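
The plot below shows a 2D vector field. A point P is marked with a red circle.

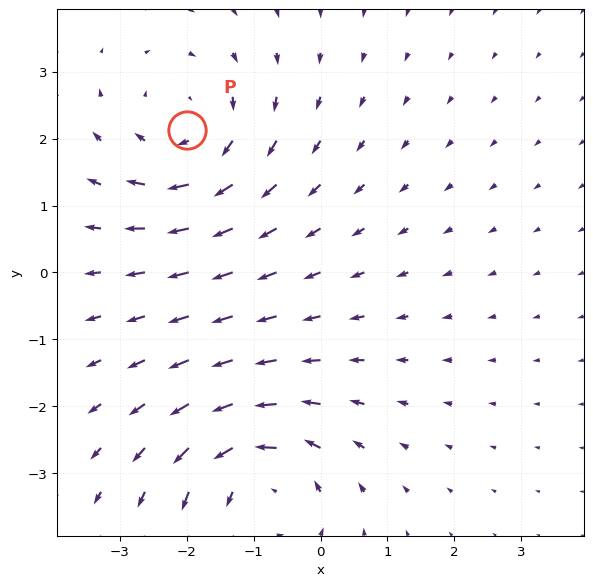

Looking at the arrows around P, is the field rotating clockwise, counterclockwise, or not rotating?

clockwise

Near P at (-2.0, 2.1) the arrows circulate clockwise. The curl (z-component) there is about -4; negative curl means clockwise rotation.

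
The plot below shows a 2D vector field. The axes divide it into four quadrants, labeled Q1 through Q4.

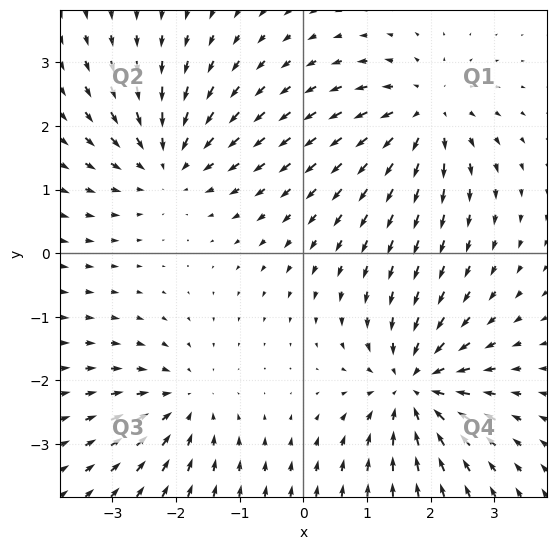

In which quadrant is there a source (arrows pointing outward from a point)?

Q1

The source sits at approximately (1.9, 2.2), which lies in quadrant Q1. The divergence there is about +5, positive as expected for a source.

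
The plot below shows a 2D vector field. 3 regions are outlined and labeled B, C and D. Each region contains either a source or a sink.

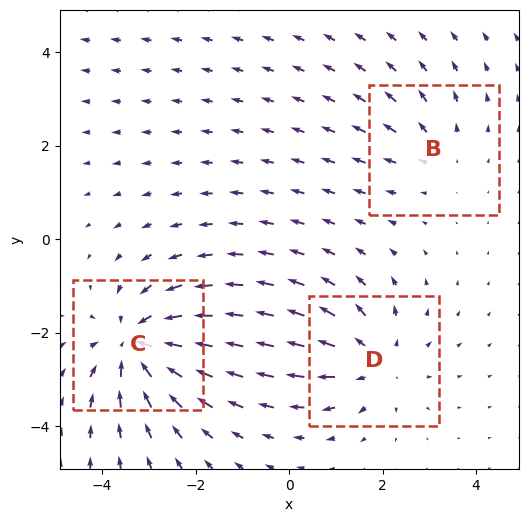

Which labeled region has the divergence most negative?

Divergence at each region's feature centre — B: about +2, C: about -5, D: about +3. Region C is most negative.

C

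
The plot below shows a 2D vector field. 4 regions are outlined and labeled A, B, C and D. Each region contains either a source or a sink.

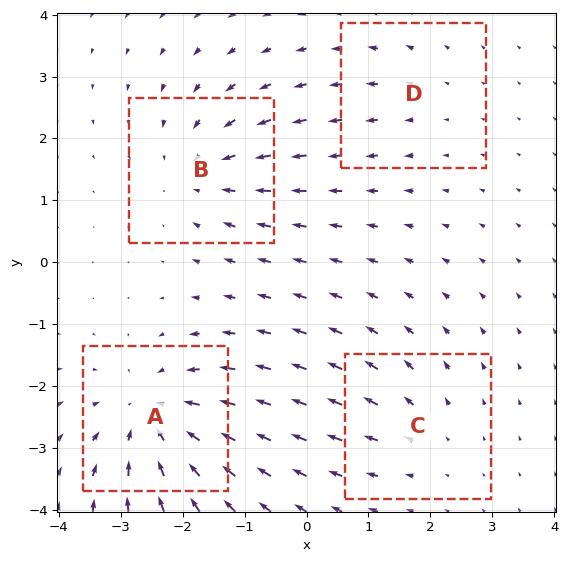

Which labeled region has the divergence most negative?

A

Divergence at each region's feature centre — A: about -6, B: about -4, C: about +3, D: about +2. Region A is most negative.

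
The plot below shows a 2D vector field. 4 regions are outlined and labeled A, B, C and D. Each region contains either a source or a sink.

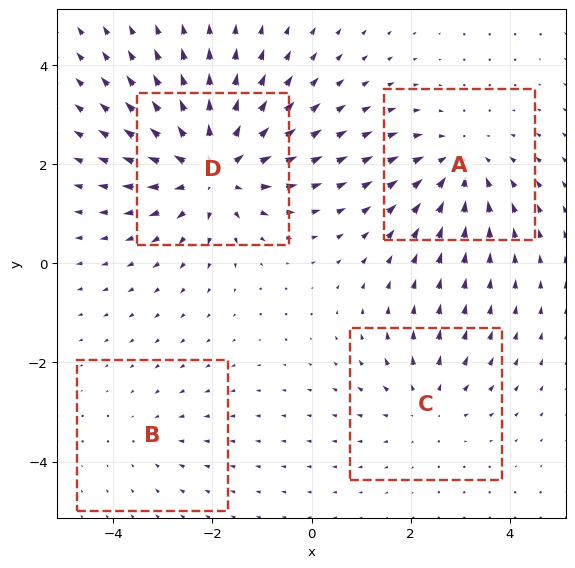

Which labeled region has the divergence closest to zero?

Divergence at each region's feature centre — A: about -4, B: about -2, C: about +3, D: about +6. Region B is closest to zero.

B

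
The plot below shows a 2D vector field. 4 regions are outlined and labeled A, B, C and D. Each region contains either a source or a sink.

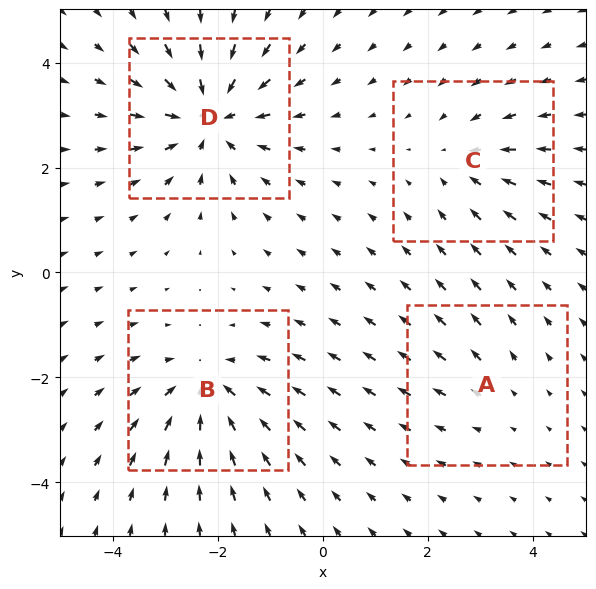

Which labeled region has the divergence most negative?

Divergence at each region's feature centre — A: about +2, B: about -5, C: about -3, D: about -6. Region D is most negative.

D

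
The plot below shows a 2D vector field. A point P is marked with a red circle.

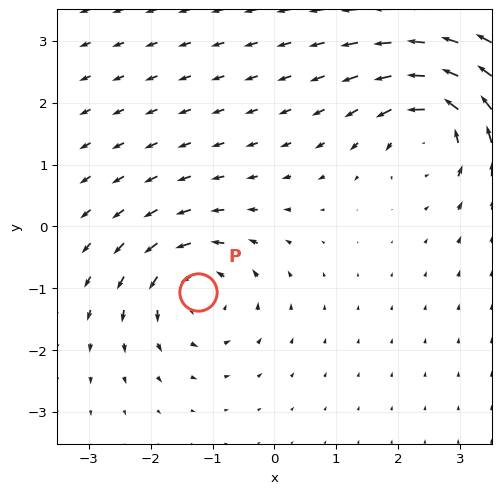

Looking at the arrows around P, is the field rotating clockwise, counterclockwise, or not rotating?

counterclockwise

Near P at (-1.2, -1.1) the arrows circulate counterclockwise. The curl (z-component) there is about +3; positive curl means counterclockwise rotation.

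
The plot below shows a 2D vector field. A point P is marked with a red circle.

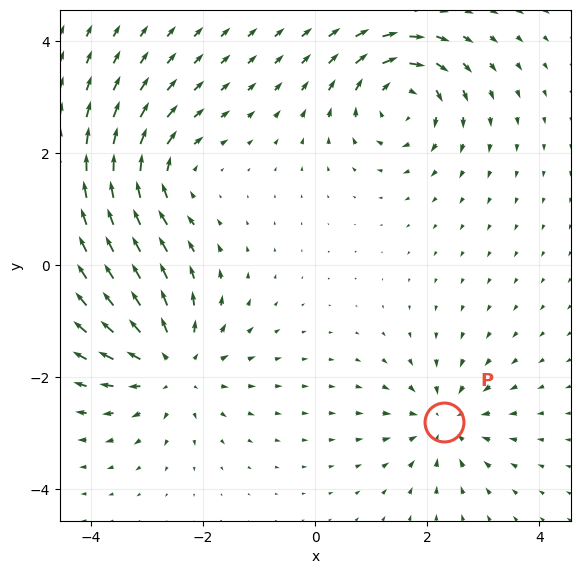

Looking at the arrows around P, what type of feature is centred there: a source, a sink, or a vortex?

sink

At P (2.3, -2.8) the arrows converge inward. Divergence about -4, curl ≈0 — negative divergence with near-zero curl is a sink.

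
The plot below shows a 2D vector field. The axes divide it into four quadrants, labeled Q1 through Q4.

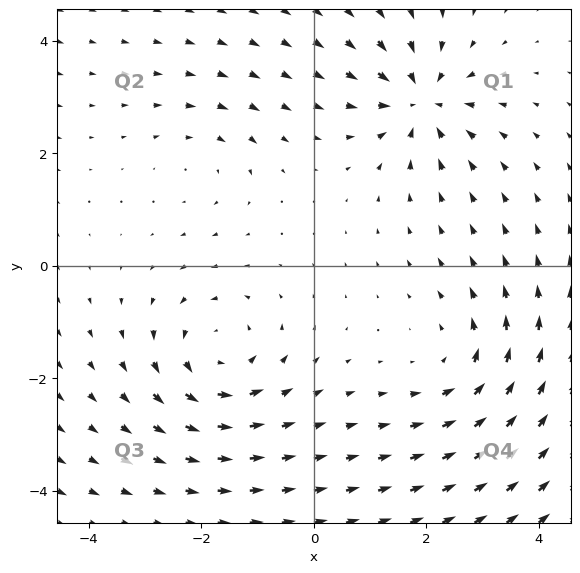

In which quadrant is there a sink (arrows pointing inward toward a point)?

The sink sits at approximately (1.9, 2.9), which lies in quadrant Q1. The divergence there is about -5, negative as expected for a sink.

Q1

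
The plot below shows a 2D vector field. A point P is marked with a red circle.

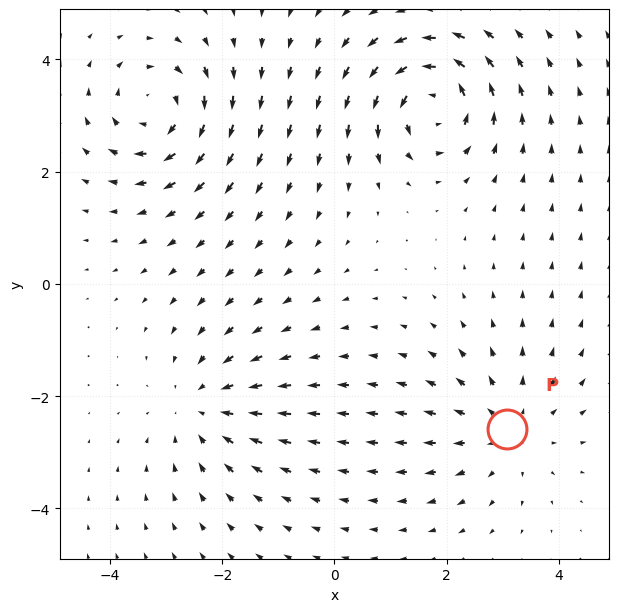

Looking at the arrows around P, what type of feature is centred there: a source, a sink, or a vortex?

source

At P (3.1, -2.6) the arrows spread outward. Divergence about +3, curl ≈0 — positive divergence with near-zero curl is a source.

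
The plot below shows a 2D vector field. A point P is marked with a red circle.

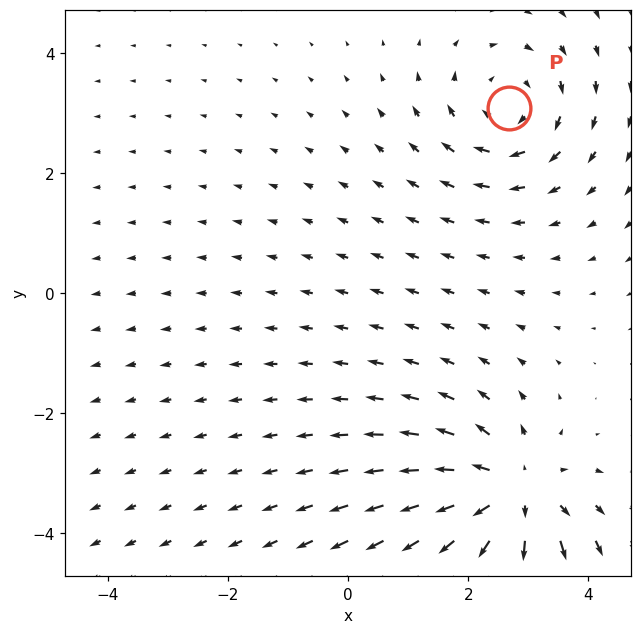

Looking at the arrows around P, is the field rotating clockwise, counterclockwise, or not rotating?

clockwise

Near P at (2.7, 3.1) the arrows circulate clockwise. The curl (z-component) there is about -3; negative curl means clockwise rotation.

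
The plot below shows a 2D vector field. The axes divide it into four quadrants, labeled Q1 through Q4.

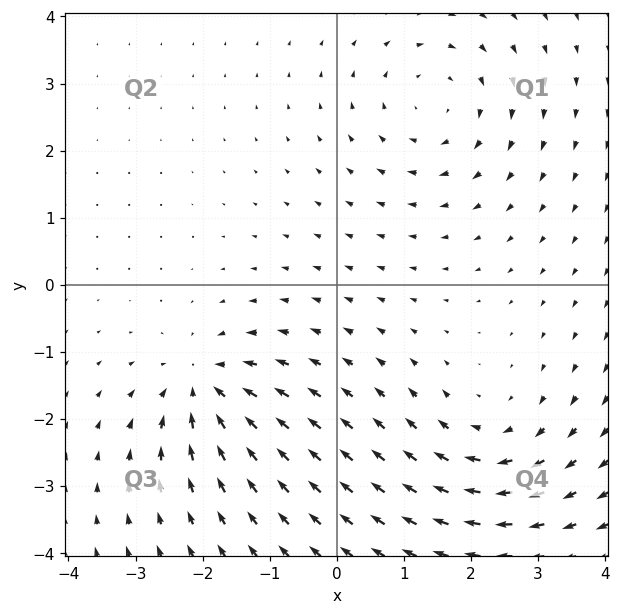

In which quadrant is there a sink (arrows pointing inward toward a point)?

Q3

The sink sits at approximately (-2.0, -1.5), which lies in quadrant Q3. The divergence there is about -5, negative as expected for a sink.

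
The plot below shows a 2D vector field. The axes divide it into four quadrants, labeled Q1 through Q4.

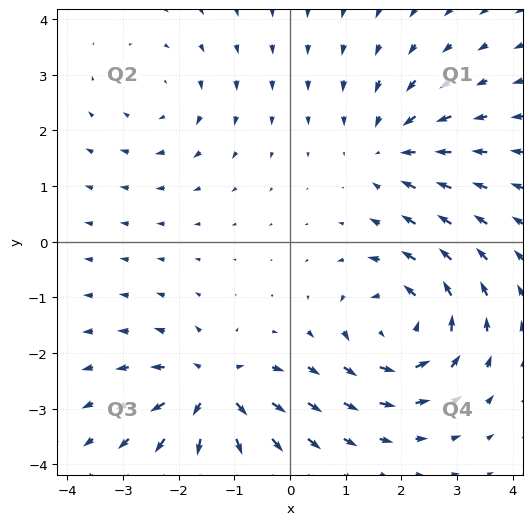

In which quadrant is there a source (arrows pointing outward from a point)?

The source sits at approximately (-1.4, -2.7), which lies in quadrant Q3. The divergence there is about +6, positive as expected for a source.

Q3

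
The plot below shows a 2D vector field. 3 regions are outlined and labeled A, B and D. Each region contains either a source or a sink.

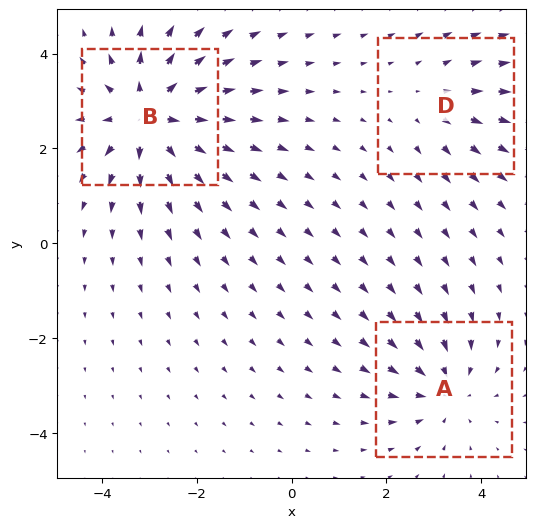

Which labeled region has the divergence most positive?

B

Divergence at each region's feature centre — A: about -3, B: about +5, D: about +2. Region B is most positive.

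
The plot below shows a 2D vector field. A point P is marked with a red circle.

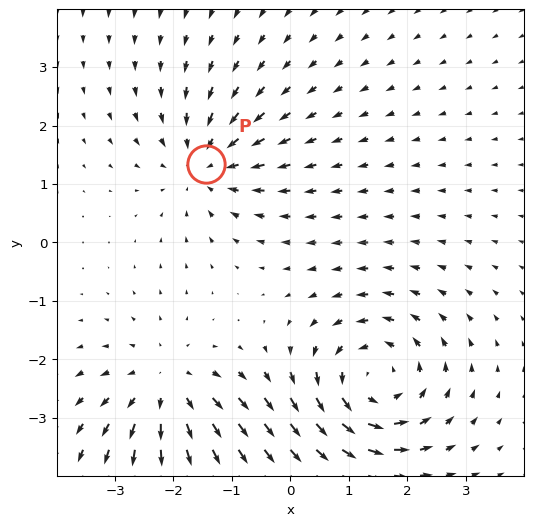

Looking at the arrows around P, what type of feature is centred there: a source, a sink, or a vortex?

sink

At P (-1.5, 1.3) the arrows converge inward. Divergence about -4, curl ≈0 — negative divergence with near-zero curl is a sink.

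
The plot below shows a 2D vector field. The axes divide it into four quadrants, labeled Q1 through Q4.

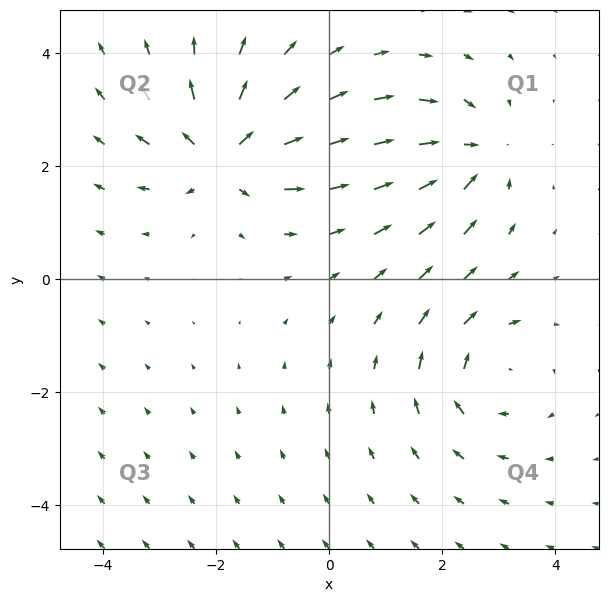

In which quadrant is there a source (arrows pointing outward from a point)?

Q2

The source sits at approximately (-1.8, 2.2), which lies in quadrant Q2. The divergence there is about +6, positive as expected for a source.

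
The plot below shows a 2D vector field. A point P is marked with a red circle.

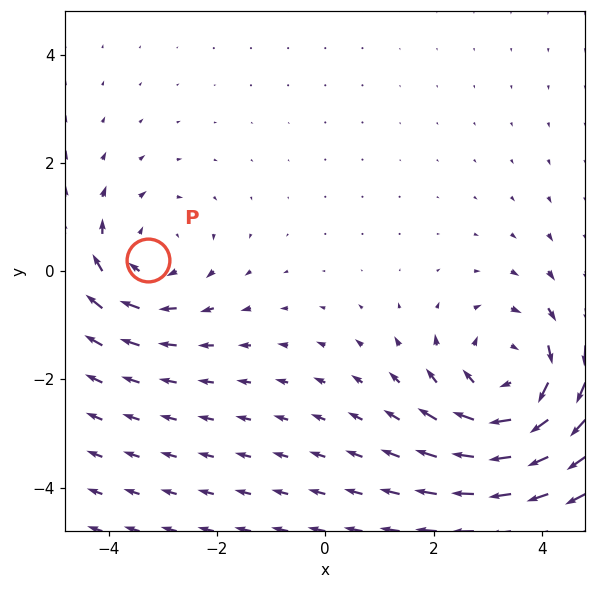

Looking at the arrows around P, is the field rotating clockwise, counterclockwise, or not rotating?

Near P at (-3.3, 0.2) the arrows circulate clockwise. The curl (z-component) there is about -2; negative curl means clockwise rotation.

clockwise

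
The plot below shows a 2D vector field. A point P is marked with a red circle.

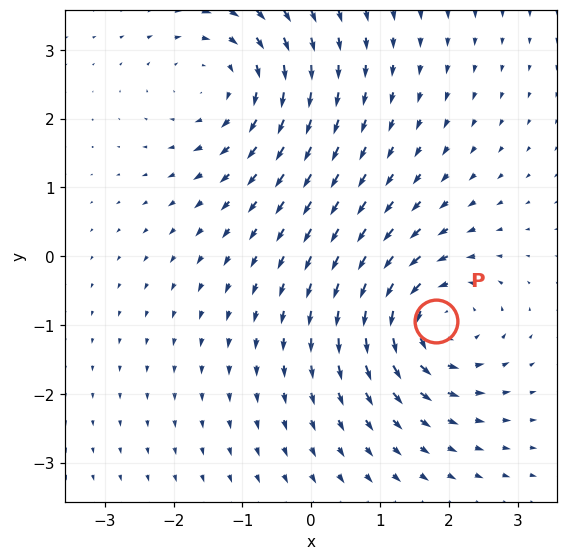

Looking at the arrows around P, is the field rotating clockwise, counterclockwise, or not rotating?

counterclockwise

Near P at (1.8, -0.9) the arrows circulate counterclockwise. The curl (z-component) there is about +5; positive curl means counterclockwise rotation.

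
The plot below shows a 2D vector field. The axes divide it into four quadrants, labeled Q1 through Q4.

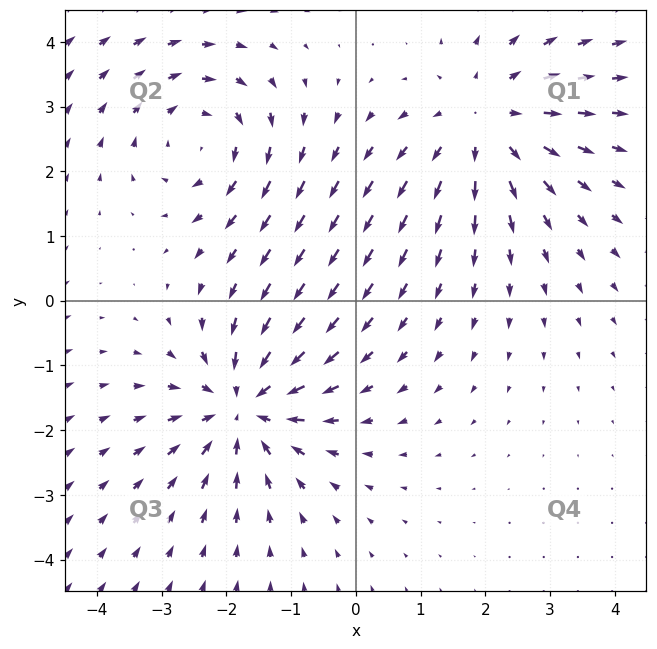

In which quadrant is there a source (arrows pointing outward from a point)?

Q1

The source sits at approximately (2.0, 2.8), which lies in quadrant Q1. The divergence there is about +3, positive as expected for a source.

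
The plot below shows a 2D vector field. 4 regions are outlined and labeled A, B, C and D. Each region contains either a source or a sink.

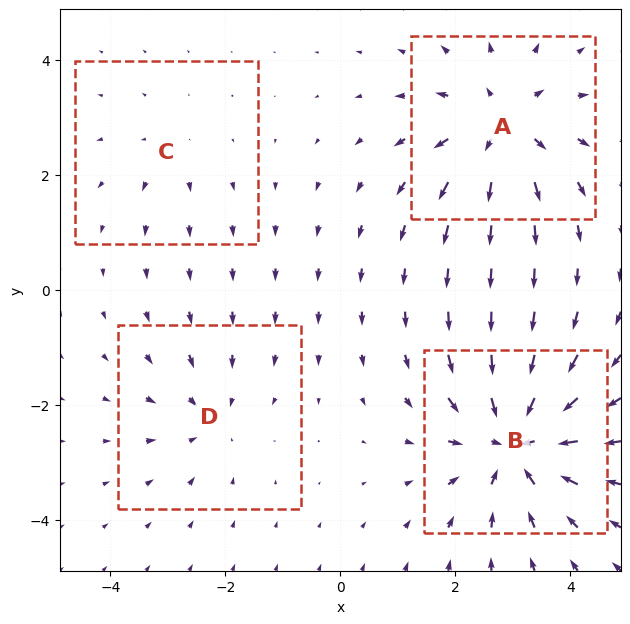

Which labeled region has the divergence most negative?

B

Divergence at each region's feature centre — A: about +5, B: about -7, C: about +2, D: about -3. Region B is most negative.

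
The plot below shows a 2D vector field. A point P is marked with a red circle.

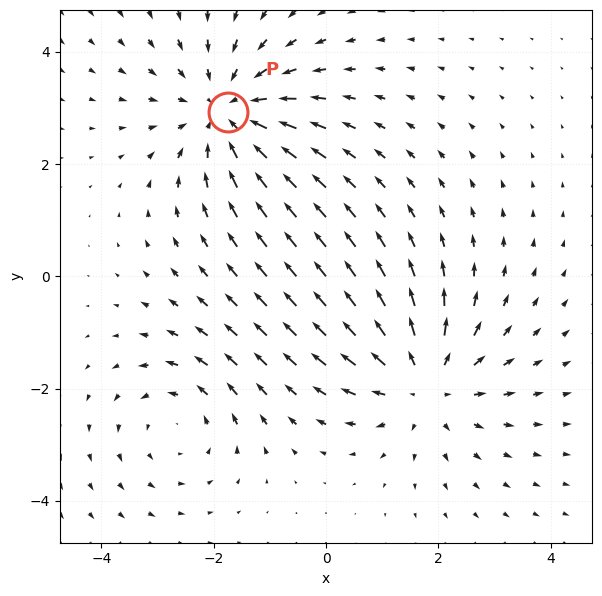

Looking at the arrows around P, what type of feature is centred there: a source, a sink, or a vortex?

At P (-1.8, 2.9) the arrows converge inward. Divergence about -3, curl ≈0 — negative divergence with near-zero curl is a sink.

sink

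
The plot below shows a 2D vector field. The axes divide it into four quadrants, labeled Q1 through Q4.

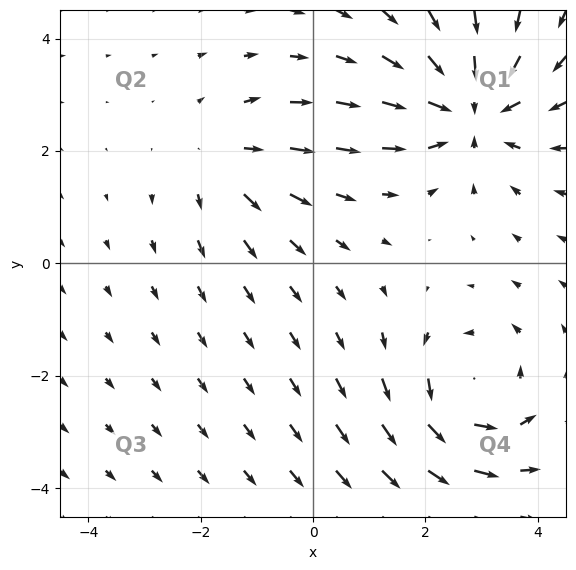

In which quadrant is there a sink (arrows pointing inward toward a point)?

The sink sits at approximately (2.8, 2.7), which lies in quadrant Q1. The divergence there is about -4, negative as expected for a sink.

Q1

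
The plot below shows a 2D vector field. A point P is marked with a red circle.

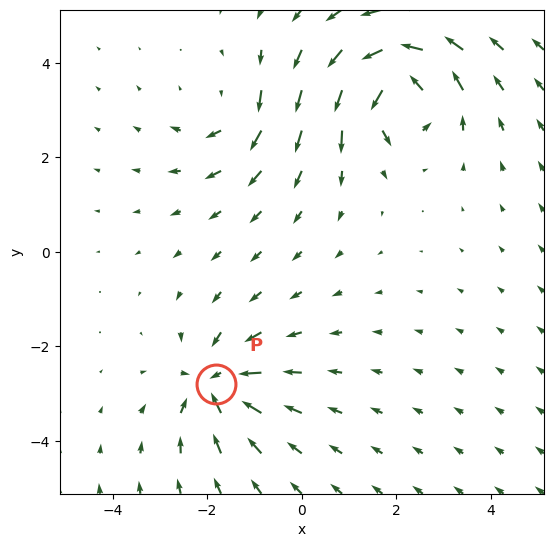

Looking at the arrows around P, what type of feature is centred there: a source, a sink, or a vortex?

At P (-1.8, -2.8) the arrows converge inward. Divergence about -4, curl ≈0 — negative divergence with near-zero curl is a sink.

sink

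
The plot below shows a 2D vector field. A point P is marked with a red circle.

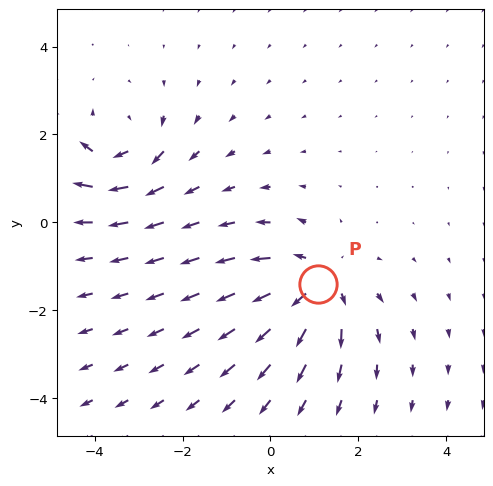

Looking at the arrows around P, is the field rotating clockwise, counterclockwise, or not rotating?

Near P at (1.1, -1.4) the arrows show no circulation. The curl there is ≈0.

not rotating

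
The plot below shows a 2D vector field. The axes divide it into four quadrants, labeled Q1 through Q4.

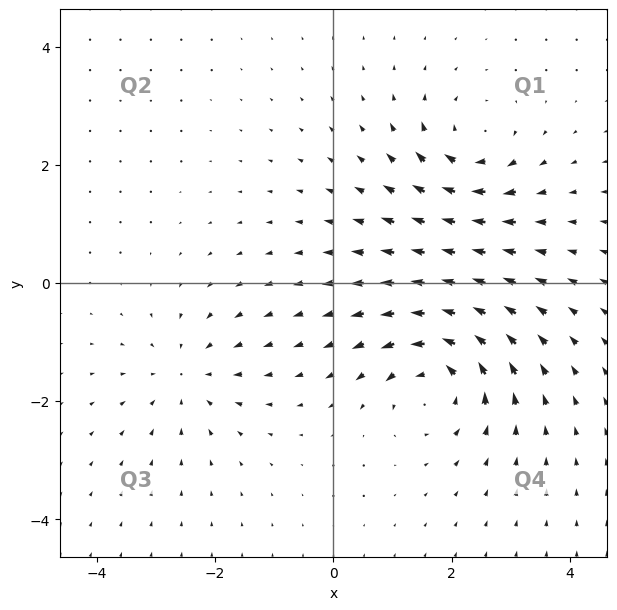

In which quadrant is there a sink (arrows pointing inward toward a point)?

Q3

The sink sits at approximately (-2.5, -1.6), which lies in quadrant Q3. The divergence there is about -3, negative as expected for a sink.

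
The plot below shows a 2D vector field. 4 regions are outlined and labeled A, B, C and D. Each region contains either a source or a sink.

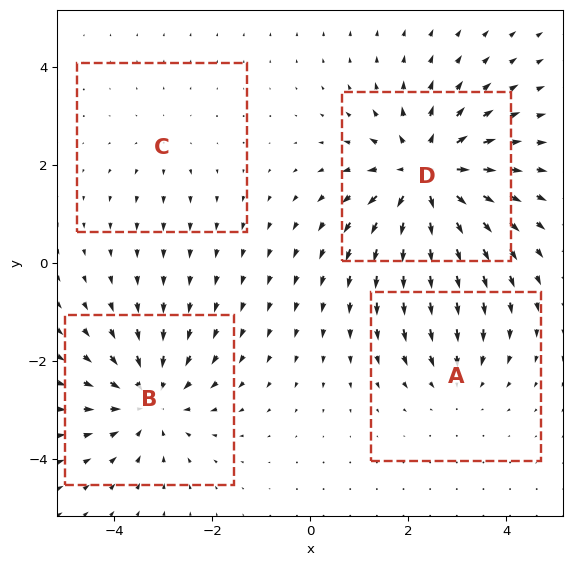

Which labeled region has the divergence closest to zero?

C

Divergence at each region's feature centre — A: about -3, B: about -4, C: about +2, D: about +6. Region C is closest to zero.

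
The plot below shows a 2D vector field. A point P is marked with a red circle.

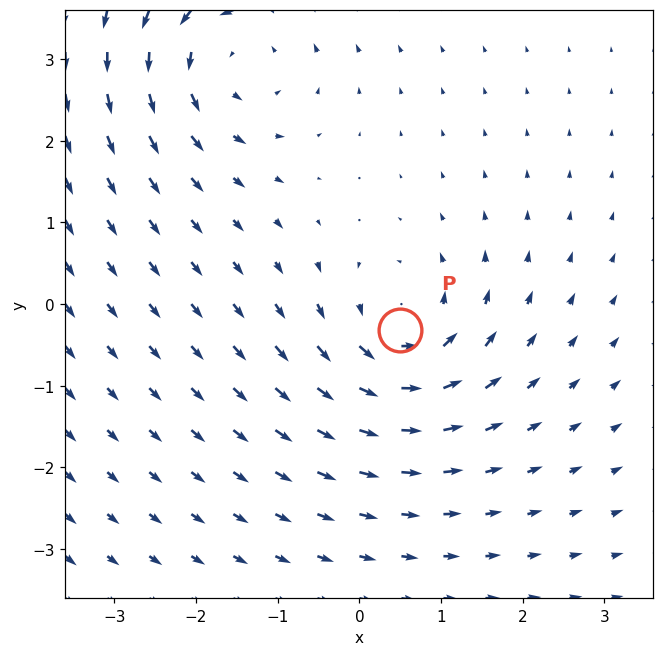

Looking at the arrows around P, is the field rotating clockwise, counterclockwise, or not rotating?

counterclockwise

Near P at (0.5, -0.3) the arrows circulate counterclockwise. The curl (z-component) there is about +4; positive curl means counterclockwise rotation.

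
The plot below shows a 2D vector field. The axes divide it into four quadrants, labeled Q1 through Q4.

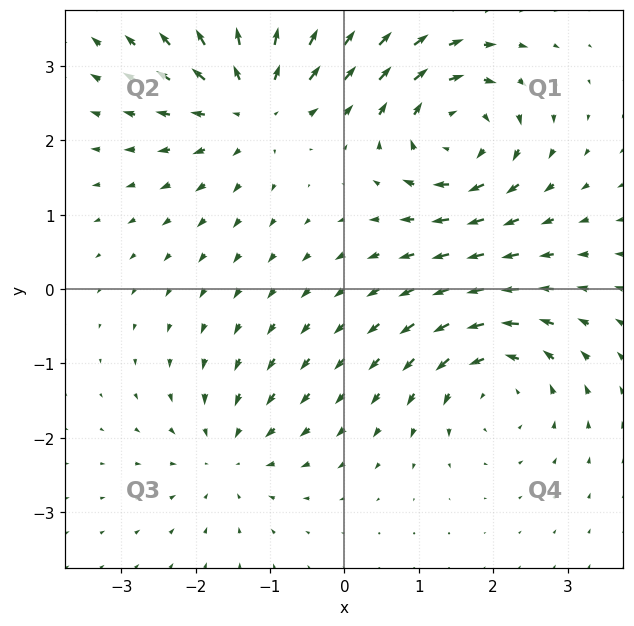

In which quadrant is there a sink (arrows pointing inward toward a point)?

Q3

The sink sits at approximately (-1.6, -2.2), which lies in quadrant Q3. The divergence there is about -3, negative as expected for a sink.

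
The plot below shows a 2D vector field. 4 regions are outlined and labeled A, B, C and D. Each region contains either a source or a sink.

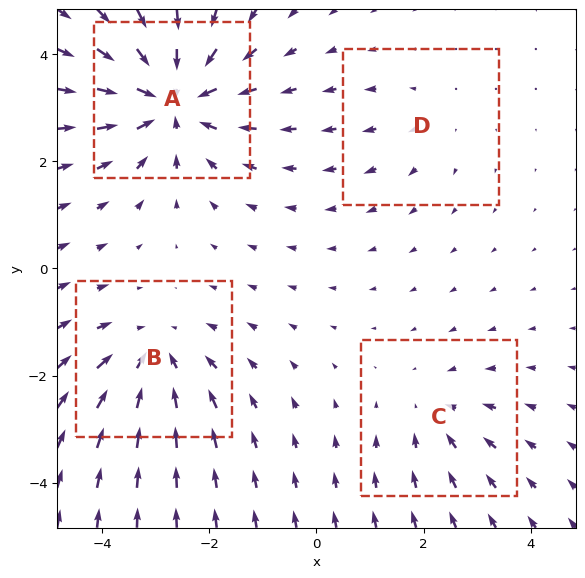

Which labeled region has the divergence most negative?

Divergence at each region's feature centre — A: about -7, B: about -4, C: about -3, D: about +2. Region A is most negative.

A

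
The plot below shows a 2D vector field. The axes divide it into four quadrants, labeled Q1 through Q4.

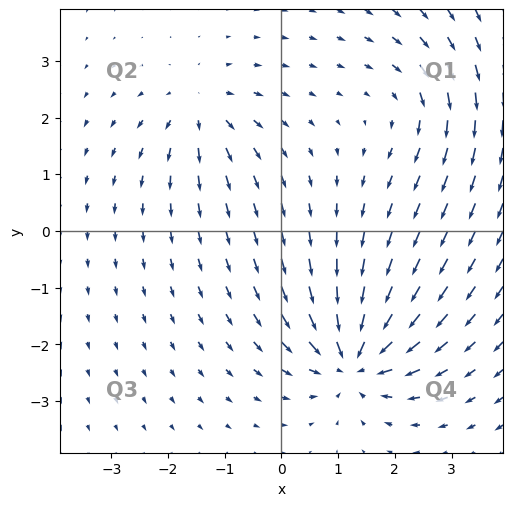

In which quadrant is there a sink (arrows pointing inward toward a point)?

Q4

The sink sits at approximately (1.3, -2.3), which lies in quadrant Q4. The divergence there is about -6, negative as expected for a sink.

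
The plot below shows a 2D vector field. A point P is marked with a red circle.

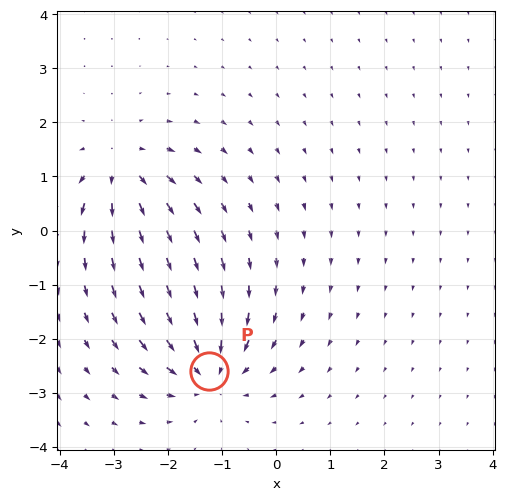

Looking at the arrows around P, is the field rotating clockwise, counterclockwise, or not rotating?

Near P at (-1.2, -2.6) the arrows show no circulation. The curl there is ≈0.

not rotating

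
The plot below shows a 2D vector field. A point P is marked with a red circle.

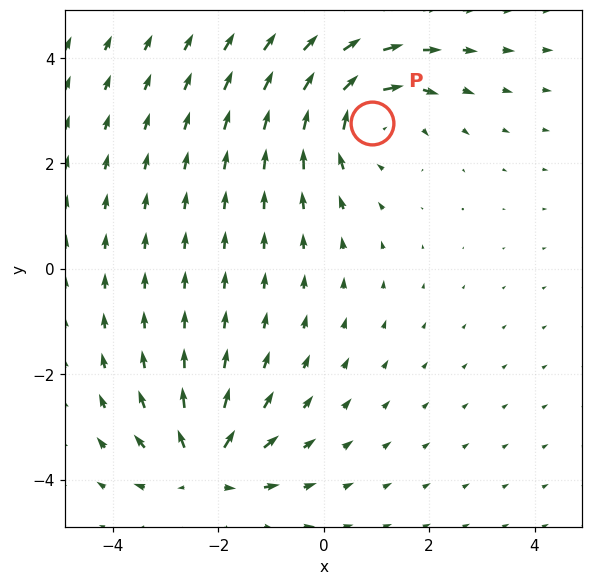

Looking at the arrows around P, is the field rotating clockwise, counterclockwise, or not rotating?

Near P at (0.9, 2.8) the arrows circulate clockwise. The curl (z-component) there is about -4; negative curl means clockwise rotation.

clockwise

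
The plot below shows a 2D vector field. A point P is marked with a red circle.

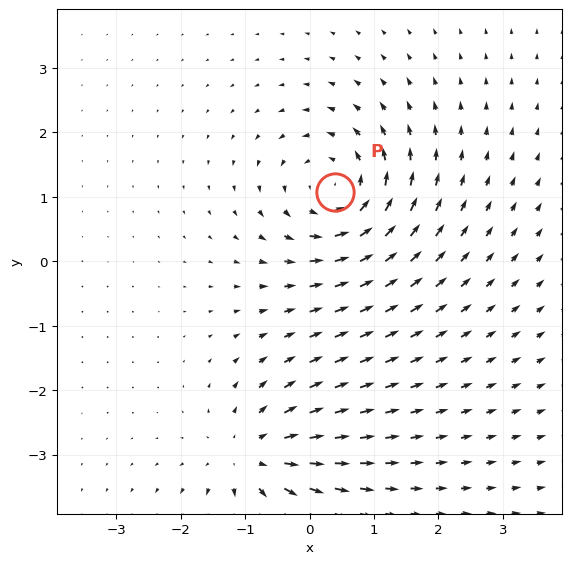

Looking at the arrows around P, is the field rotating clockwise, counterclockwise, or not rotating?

counterclockwise

Near P at (0.4, 1.1) the arrows circulate counterclockwise. The curl (z-component) there is about +5; positive curl means counterclockwise rotation.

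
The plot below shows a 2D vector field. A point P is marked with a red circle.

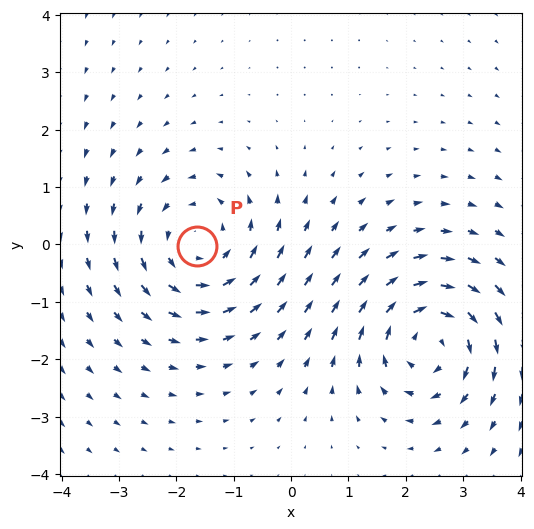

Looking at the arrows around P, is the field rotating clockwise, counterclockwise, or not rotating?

Near P at (-1.6, -0.0) the arrows circulate counterclockwise. The curl (z-component) there is about +2; positive curl means counterclockwise rotation.

counterclockwise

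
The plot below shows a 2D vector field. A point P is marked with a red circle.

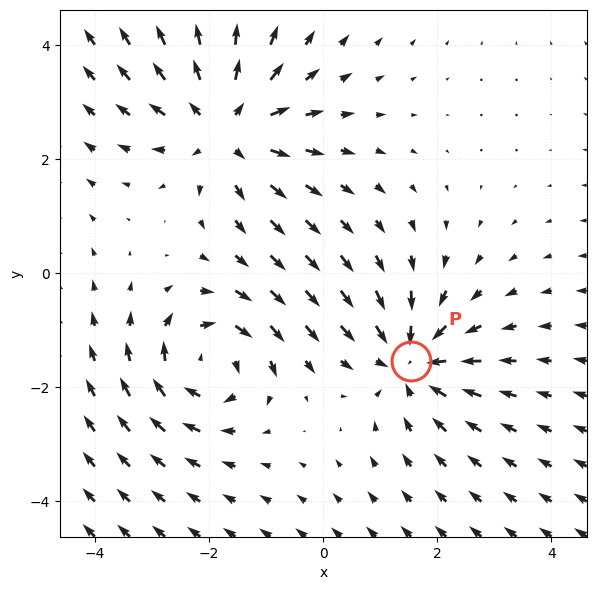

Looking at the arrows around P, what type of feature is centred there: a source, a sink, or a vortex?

sink

At P (1.5, -1.5) the arrows converge inward. Divergence about -3, curl ≈0 — negative divergence with near-zero curl is a sink.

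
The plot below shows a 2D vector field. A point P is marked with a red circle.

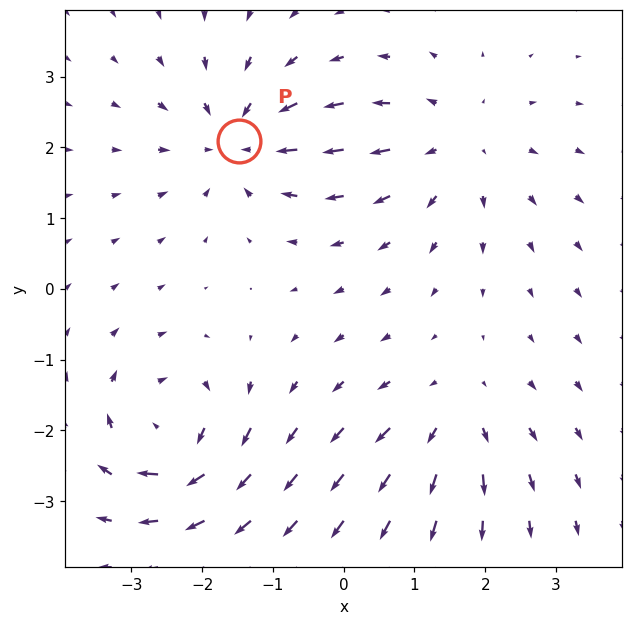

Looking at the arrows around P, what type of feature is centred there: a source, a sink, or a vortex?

sink

At P (-1.5, 2.1) the arrows converge inward. Divergence about -5, curl ≈0 — negative divergence with near-zero curl is a sink.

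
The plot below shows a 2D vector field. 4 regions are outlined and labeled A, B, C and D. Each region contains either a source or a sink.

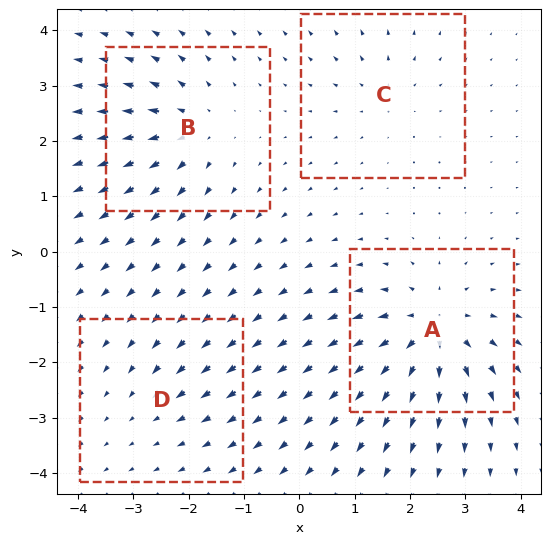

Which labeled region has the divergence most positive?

A

Divergence at each region's feature centre — A: about +8, B: about +5, C: about +3, D: about -2. Region A is most positive.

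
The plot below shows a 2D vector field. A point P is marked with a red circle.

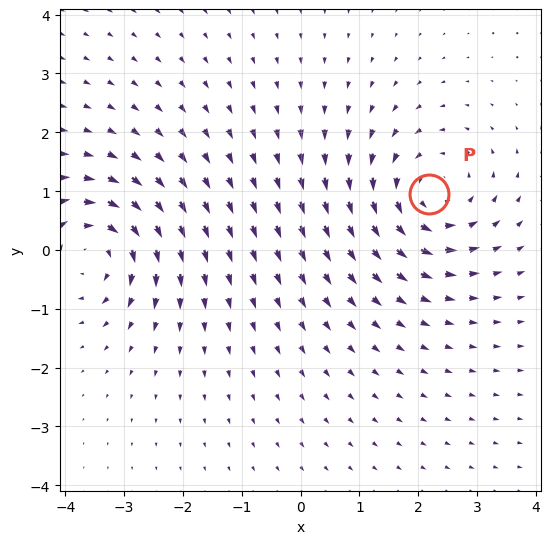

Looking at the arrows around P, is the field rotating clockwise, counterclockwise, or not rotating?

counterclockwise

Near P at (2.2, 1.0) the arrows circulate counterclockwise. The curl (z-component) there is about +3; positive curl means counterclockwise rotation.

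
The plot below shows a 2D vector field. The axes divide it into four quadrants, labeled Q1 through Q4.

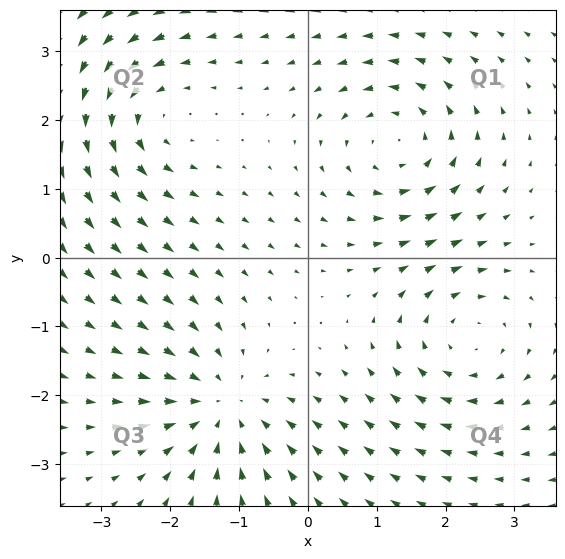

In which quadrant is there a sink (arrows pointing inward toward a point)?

The sink sits at approximately (-1.2, -2.2), which lies in quadrant Q3. The divergence there is about -5, negative as expected for a sink.

Q3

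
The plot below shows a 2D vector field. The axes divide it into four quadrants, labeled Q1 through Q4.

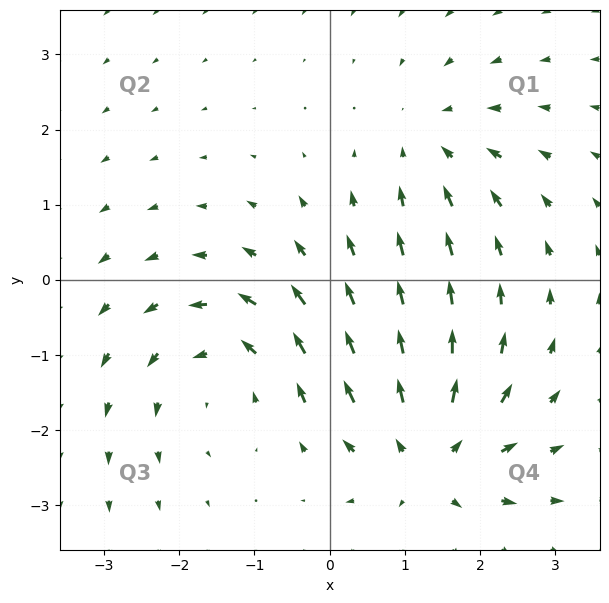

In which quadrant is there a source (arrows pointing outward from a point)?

The source sits at approximately (1.3, -2.4), which lies in quadrant Q4. The divergence there is about +4, positive as expected for a source.

Q4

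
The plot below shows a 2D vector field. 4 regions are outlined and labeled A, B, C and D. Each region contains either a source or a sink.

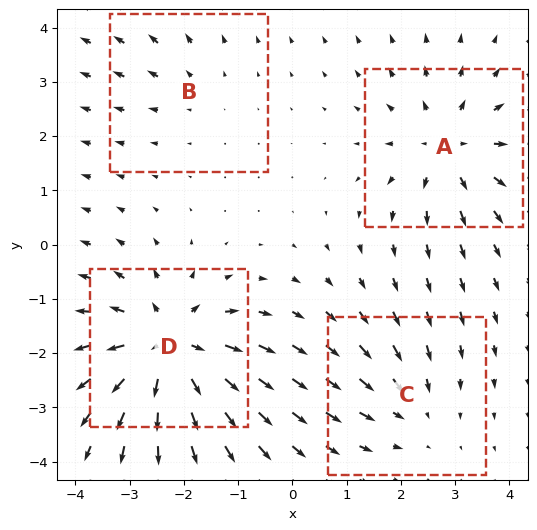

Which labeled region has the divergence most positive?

Divergence at each region's feature centre — A: about +5, B: about +2, C: about -3, D: about +7. Region D is most positive.

D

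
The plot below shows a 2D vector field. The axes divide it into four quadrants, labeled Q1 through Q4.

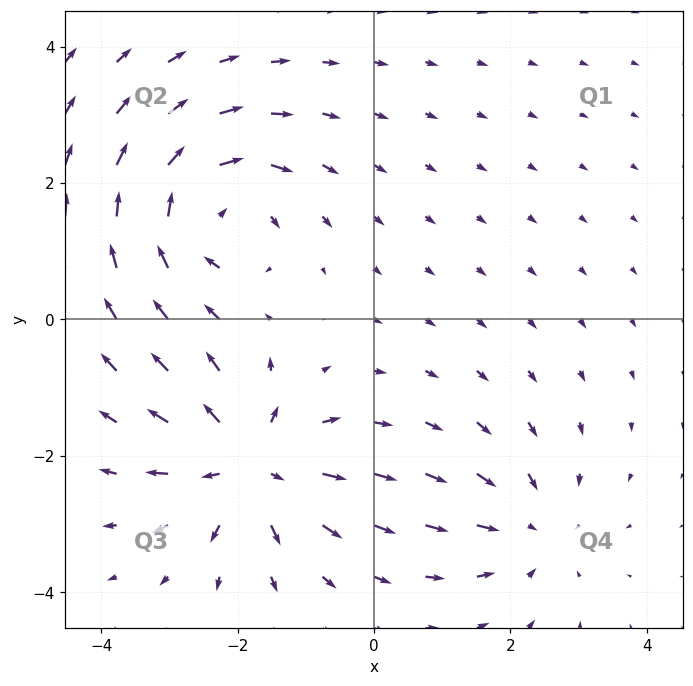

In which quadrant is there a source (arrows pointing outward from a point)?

The source sits at approximately (-1.8, -2.1), which lies in quadrant Q3. The divergence there is about +5, positive as expected for a source.

Q3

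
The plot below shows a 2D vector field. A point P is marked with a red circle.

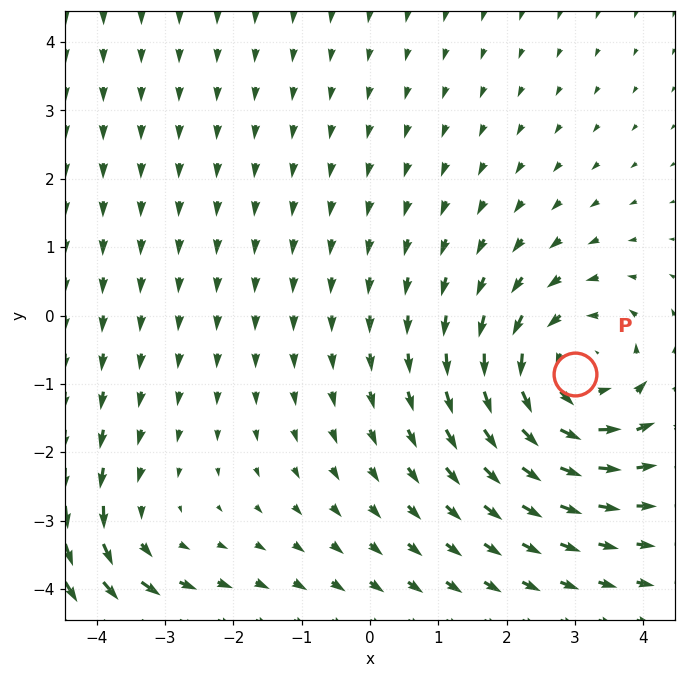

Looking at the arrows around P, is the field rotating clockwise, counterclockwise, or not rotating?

Near P at (3.0, -0.9) the arrows circulate counterclockwise. The curl (z-component) there is about +4; positive curl means counterclockwise rotation.

counterclockwise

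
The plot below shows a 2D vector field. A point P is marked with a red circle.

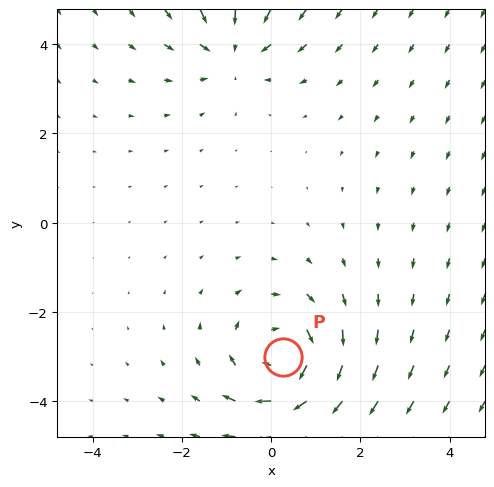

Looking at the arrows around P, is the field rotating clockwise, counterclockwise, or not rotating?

clockwise

Near P at (0.3, -3.0) the arrows circulate clockwise. The curl (z-component) there is about -5; negative curl means clockwise rotation.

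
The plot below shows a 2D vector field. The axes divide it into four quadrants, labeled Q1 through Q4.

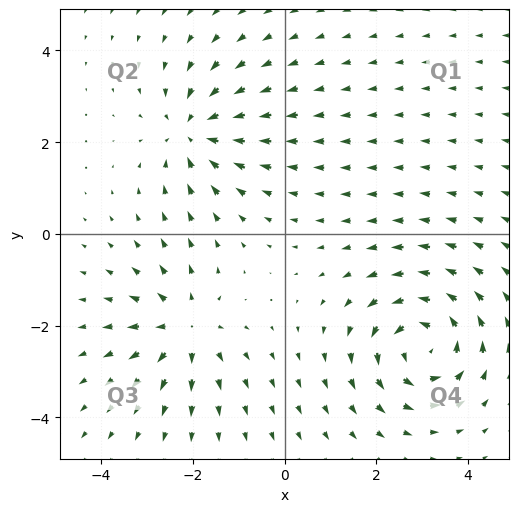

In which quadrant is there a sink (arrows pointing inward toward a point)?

Q2

The sink sits at approximately (-2.0, 2.2), which lies in quadrant Q2. The divergence there is about -3, negative as expected for a sink.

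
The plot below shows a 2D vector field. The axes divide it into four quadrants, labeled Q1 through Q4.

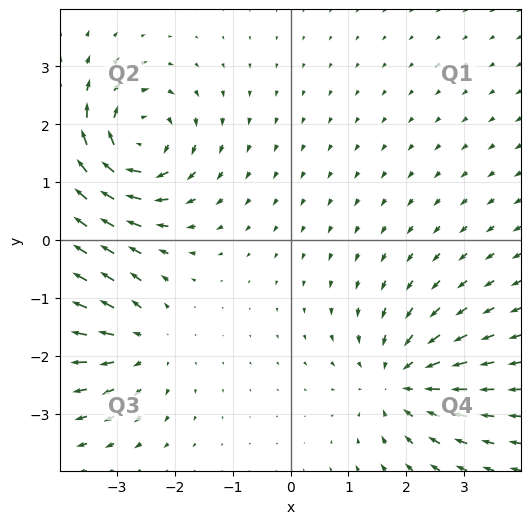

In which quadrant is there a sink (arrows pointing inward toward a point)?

Q4

The sink sits at approximately (1.9, -2.4), which lies in quadrant Q4. The divergence there is about -4, negative as expected for a sink.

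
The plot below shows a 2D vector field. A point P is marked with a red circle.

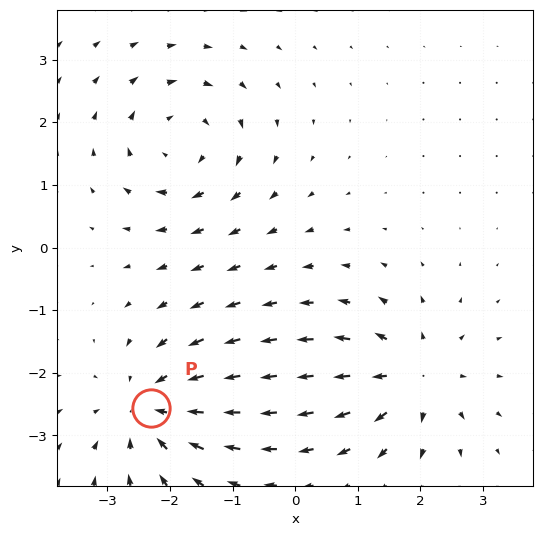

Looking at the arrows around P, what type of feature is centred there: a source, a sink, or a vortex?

sink

At P (-2.3, -2.6) the arrows converge inward. Divergence about -5, curl ≈0 — negative divergence with near-zero curl is a sink.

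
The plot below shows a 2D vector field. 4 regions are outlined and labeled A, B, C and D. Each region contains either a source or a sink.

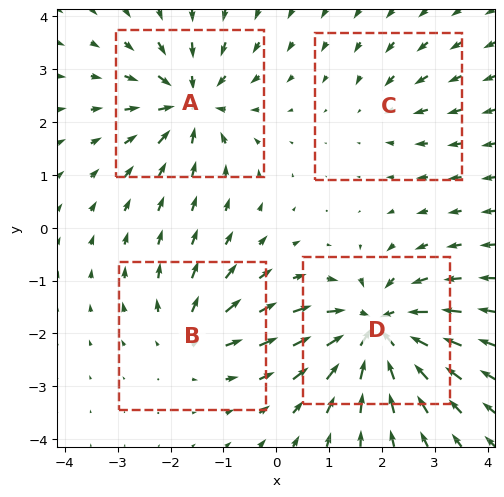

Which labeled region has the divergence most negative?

Divergence at each region's feature centre — A: about -6, B: about +4, C: about -3, D: about -9. Region D is most negative.

D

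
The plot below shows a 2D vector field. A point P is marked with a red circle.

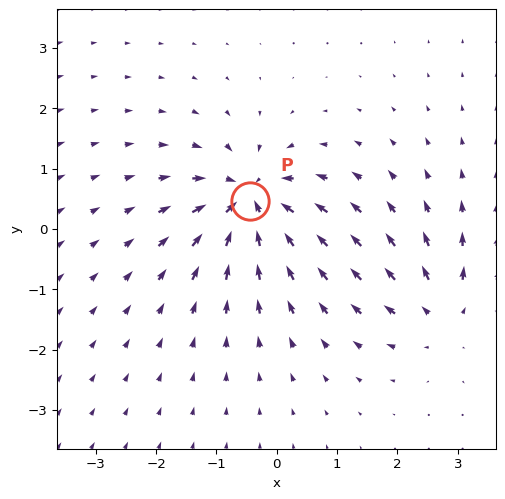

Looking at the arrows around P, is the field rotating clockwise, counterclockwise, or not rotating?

Near P at (-0.4, 0.5) the arrows show no circulation. The curl there is ≈0.

not rotating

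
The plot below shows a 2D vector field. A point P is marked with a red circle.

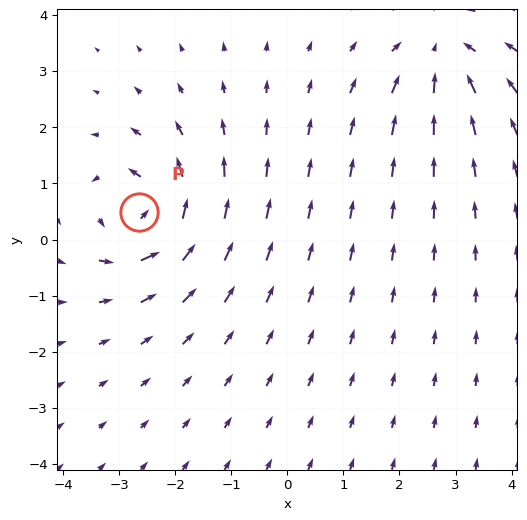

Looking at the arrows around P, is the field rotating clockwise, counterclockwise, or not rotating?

counterclockwise

Near P at (-2.6, 0.5) the arrows circulate counterclockwise. The curl (z-component) there is about +7; positive curl means counterclockwise rotation.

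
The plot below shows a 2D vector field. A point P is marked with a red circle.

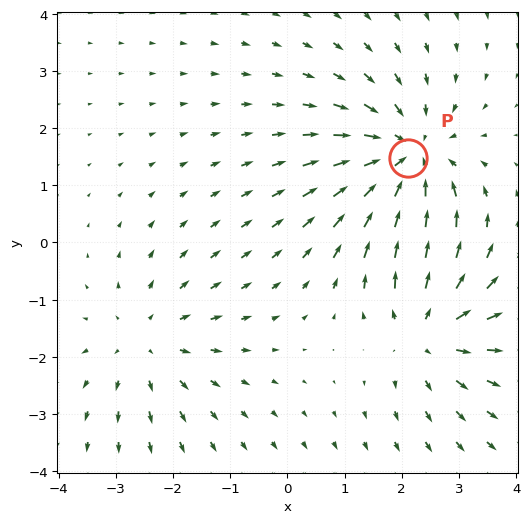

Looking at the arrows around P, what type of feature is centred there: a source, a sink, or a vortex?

sink

At P (2.1, 1.5) the arrows converge inward. Divergence about -4, curl ≈0 — negative divergence with near-zero curl is a sink.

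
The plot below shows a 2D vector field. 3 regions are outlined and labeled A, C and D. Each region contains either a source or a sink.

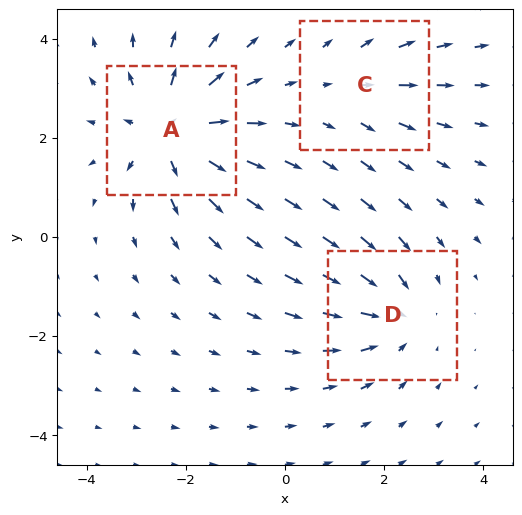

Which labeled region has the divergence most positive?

Divergence at each region's feature centre — A: about +5, C: about +2, D: about -3. Region A is most positive.

A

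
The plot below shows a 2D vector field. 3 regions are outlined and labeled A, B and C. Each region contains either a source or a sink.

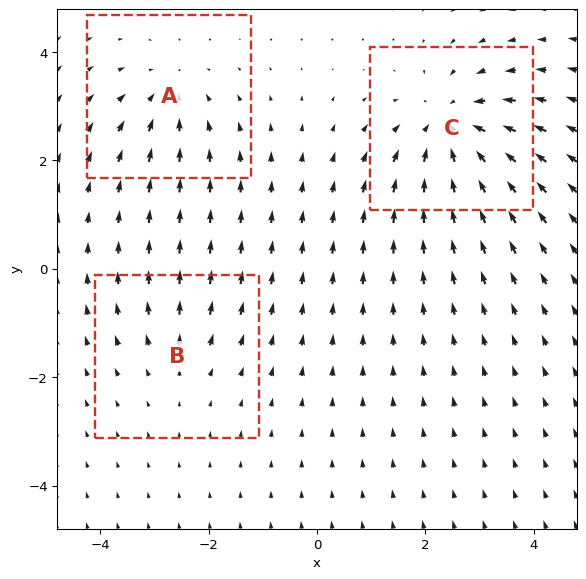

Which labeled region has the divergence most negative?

Divergence at each region's feature centre — A: about -3, B: about +2, C: about -5. Region C is most negative.

C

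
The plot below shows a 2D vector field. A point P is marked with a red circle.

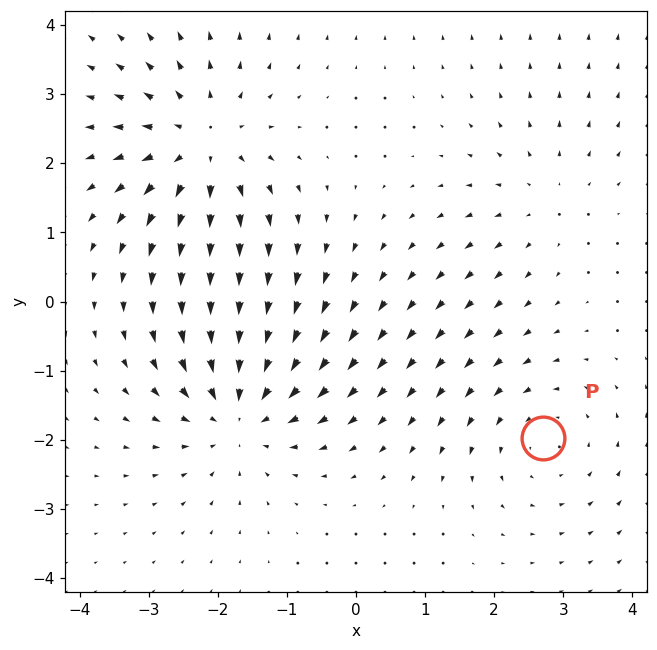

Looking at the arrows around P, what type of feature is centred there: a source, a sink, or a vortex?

At P (2.7, -2.0) the arrows circulate counterclockwise. Divergence ≈0, curl about +3 — near-zero divergence with nonzero curl is a vortex.

vortex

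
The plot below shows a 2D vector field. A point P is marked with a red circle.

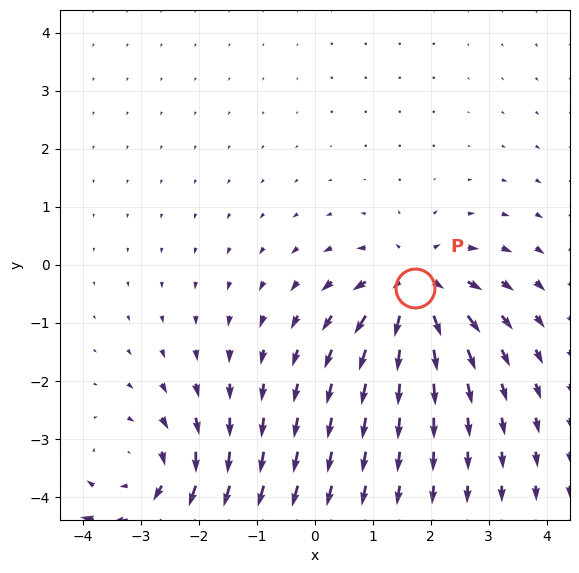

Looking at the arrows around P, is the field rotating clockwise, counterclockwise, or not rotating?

not rotating

Near P at (1.7, -0.4) the arrows show no circulation. The curl there is ≈0.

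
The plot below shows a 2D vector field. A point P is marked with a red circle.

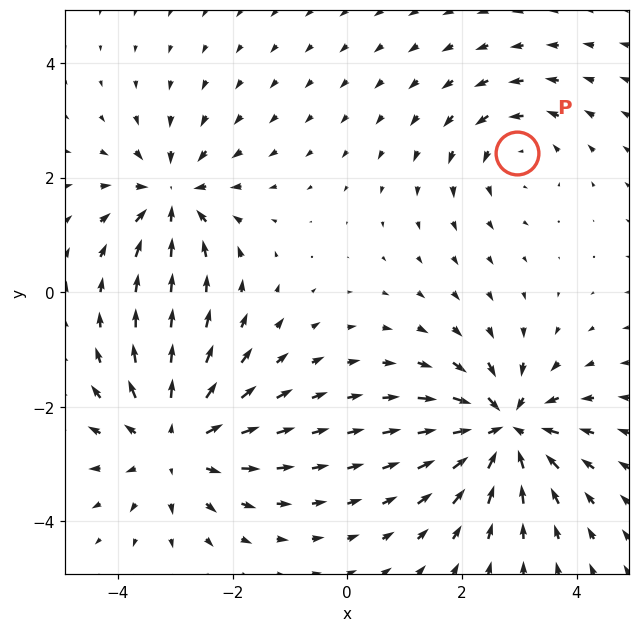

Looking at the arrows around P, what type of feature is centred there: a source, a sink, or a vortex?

At P (3.0, 2.4) the arrows circulate counterclockwise. Divergence ≈0, curl about +3 — near-zero divergence with nonzero curl is a vortex.

vortex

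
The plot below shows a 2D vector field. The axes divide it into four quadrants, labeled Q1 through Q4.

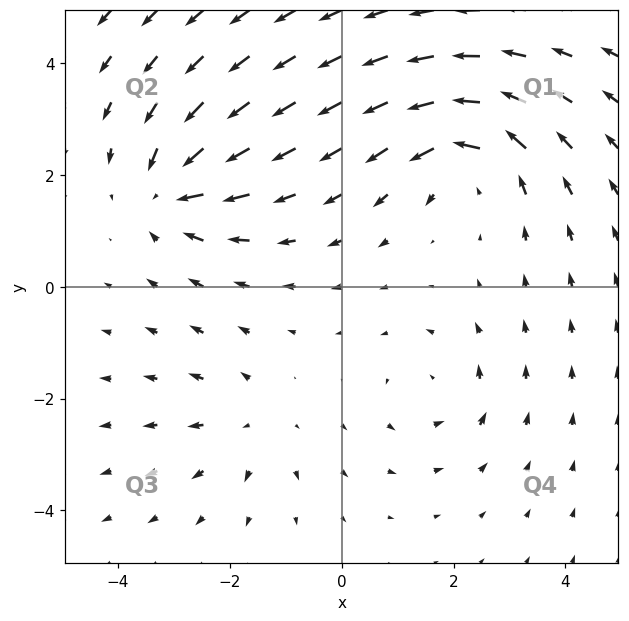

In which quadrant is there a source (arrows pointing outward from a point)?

The source sits at approximately (-1.6, -2.5), which lies in quadrant Q3. The divergence there is about +3, positive as expected for a source.

Q3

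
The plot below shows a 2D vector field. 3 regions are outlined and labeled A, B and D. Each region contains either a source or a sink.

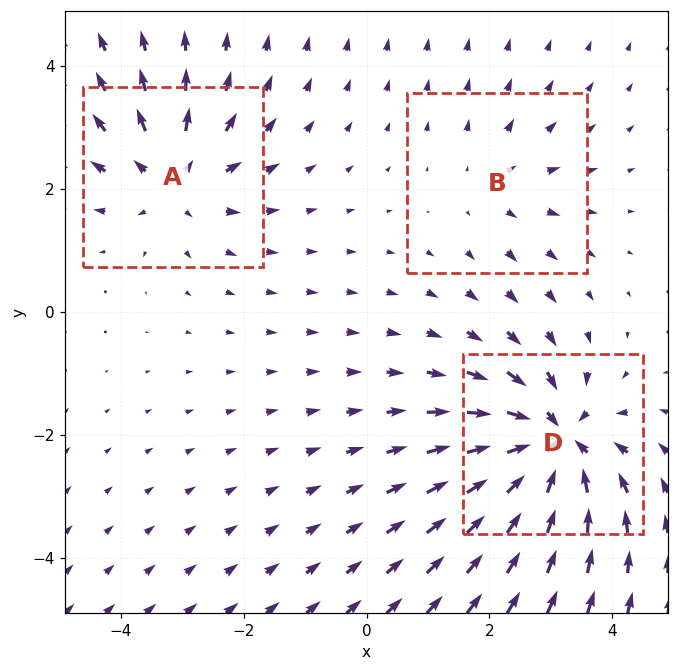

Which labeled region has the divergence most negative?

D

Divergence at each region's feature centre — A: about +4, B: about +2, D: about -6. Region D is most negative.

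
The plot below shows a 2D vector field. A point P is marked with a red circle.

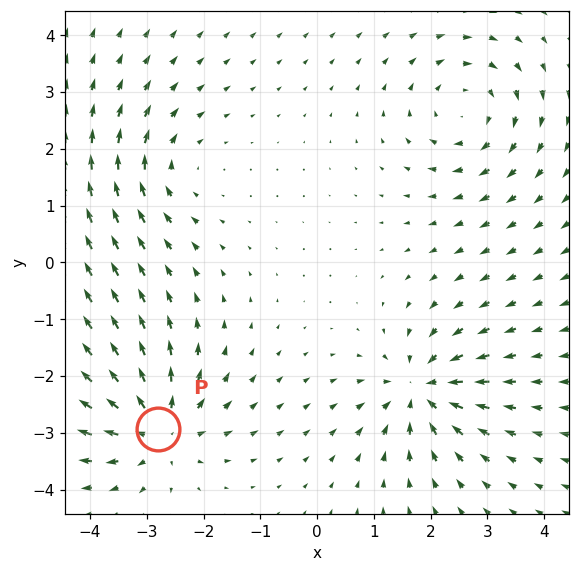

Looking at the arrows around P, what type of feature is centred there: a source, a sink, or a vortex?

At P (-2.8, -2.9) the arrows spread outward. Divergence about +5, curl ≈0 — positive divergence with near-zero curl is a source.

source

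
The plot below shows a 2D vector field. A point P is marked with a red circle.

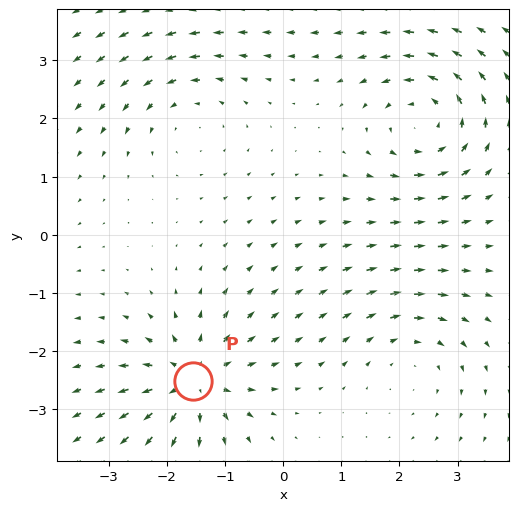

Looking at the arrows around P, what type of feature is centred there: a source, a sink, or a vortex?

At P (-1.5, -2.5) the arrows spread outward. Divergence about +5, curl ≈0 — positive divergence with near-zero curl is a source.

source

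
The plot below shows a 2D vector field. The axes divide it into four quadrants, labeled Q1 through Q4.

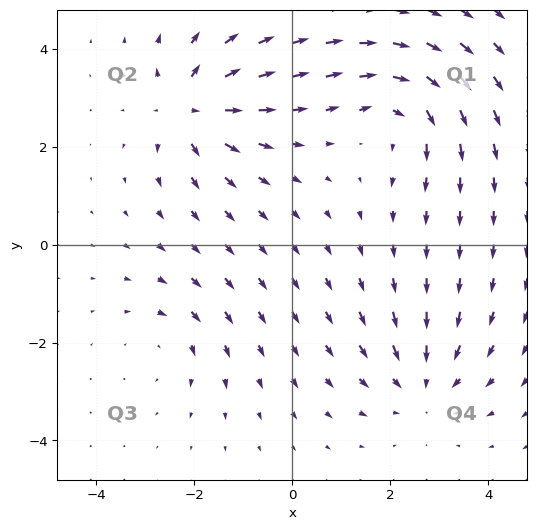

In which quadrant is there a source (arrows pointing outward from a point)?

Q2

The source sits at approximately (-2.1, 2.8), which lies in quadrant Q2. The divergence there is about +6, positive as expected for a source.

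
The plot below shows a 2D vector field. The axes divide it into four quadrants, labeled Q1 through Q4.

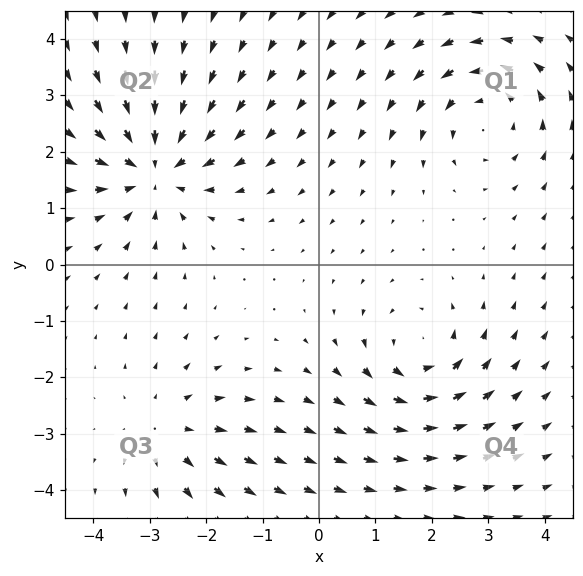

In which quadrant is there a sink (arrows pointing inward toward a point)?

The sink sits at approximately (-2.9, 1.7), which lies in quadrant Q2. The divergence there is about -5, negative as expected for a sink.

Q2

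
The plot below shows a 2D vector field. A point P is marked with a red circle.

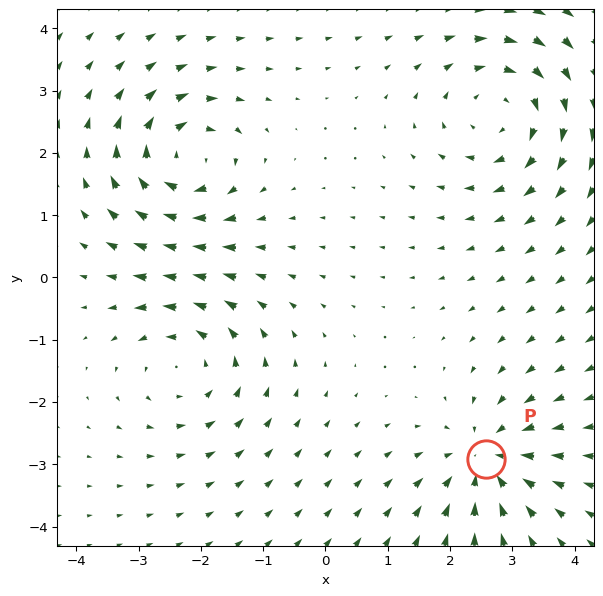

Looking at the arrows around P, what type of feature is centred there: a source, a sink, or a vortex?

sink

At P (2.6, -2.9) the arrows converge inward. Divergence about -5, curl ≈0 — negative divergence with near-zero curl is a sink.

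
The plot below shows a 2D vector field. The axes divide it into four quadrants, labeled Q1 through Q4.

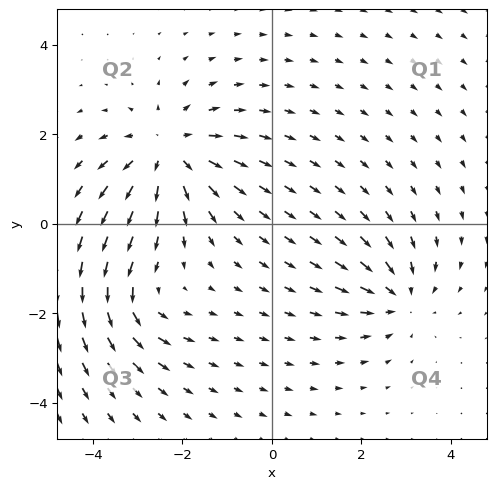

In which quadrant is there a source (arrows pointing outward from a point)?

Q2

The source sits at approximately (-2.3, 1.6), which lies in quadrant Q2. The divergence there is about +4, positive as expected for a source.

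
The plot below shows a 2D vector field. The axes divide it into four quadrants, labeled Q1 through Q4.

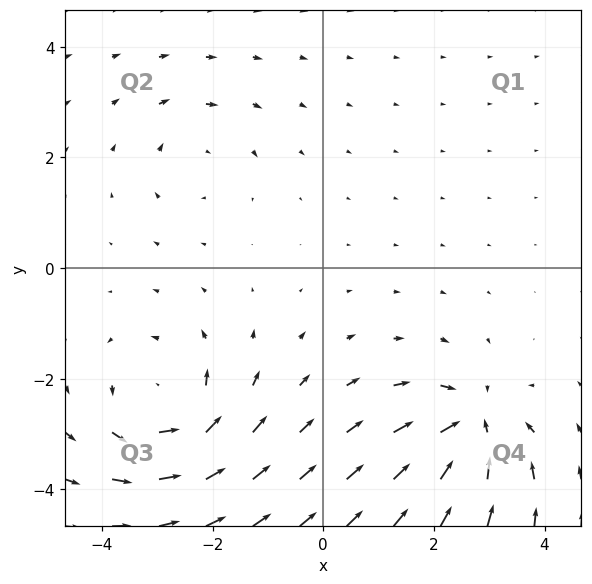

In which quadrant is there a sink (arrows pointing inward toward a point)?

Q4

The sink sits at approximately (2.7, -2.8), which lies in quadrant Q4. The divergence there is about -6, negative as expected for a sink.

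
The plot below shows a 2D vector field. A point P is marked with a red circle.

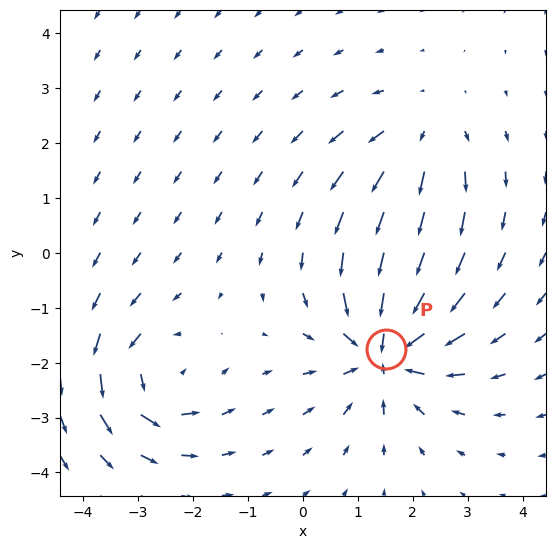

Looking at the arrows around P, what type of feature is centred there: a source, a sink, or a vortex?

sink

At P (1.5, -1.8) the arrows converge inward. Divergence about -5, curl ≈0 — negative divergence with near-zero curl is a sink.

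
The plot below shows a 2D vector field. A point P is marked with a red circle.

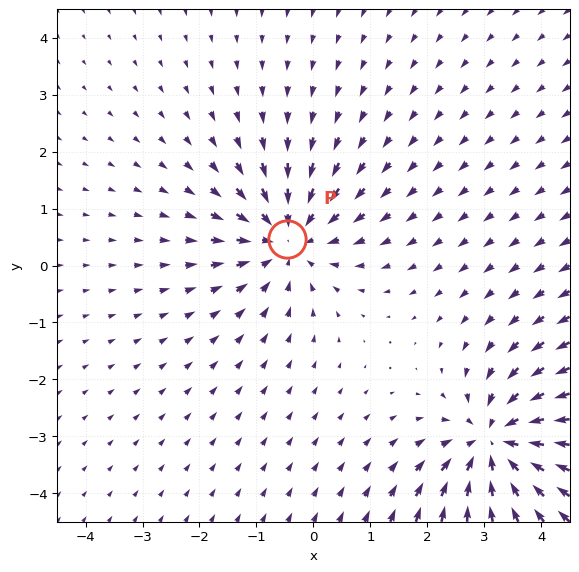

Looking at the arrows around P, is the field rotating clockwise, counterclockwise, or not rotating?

Near P at (-0.5, 0.5) the arrows show no circulation. The curl there is ≈0.

not rotating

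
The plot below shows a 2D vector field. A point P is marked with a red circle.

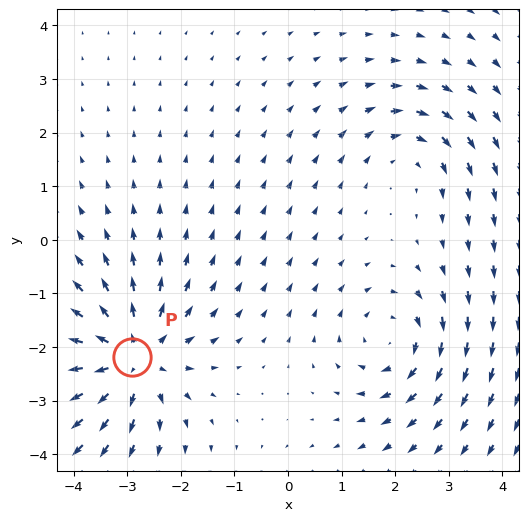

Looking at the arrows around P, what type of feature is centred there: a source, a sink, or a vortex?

source

At P (-2.9, -2.2) the arrows spread outward. Divergence about +5, curl ≈0 — positive divergence with near-zero curl is a source.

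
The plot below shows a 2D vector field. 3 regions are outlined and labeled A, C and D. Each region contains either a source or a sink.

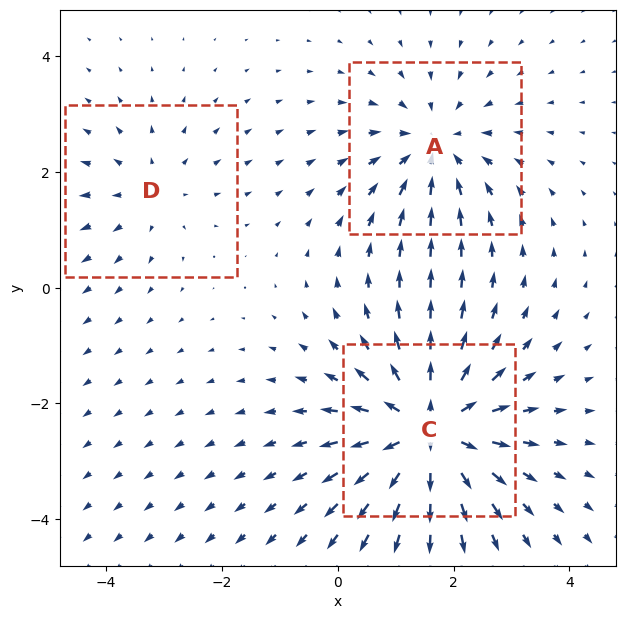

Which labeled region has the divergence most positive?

C

Divergence at each region's feature centre — A: about -3, C: about +5, D: about +2. Region C is most positive.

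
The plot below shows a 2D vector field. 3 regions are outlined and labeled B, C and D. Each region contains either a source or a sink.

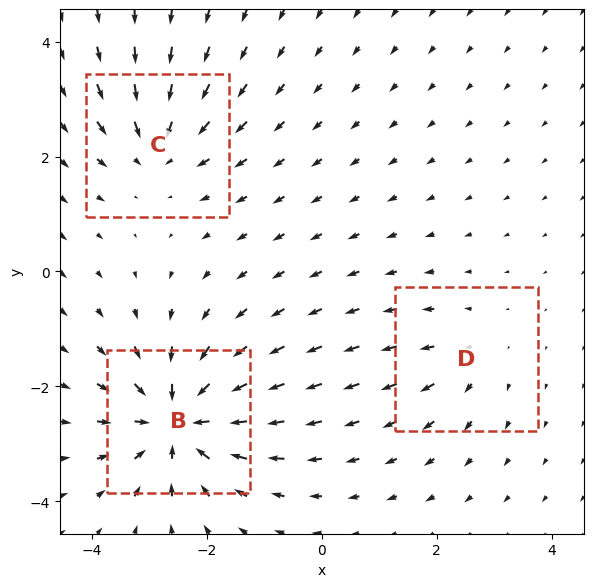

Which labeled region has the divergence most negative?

B

Divergence at each region's feature centre — B: about -6, C: about -3, D: about +2. Region B is most negative.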